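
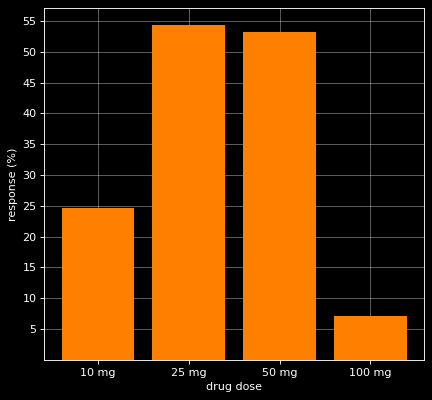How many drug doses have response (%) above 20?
3

Above 20: 10 mg, 25 mg, 50 mg.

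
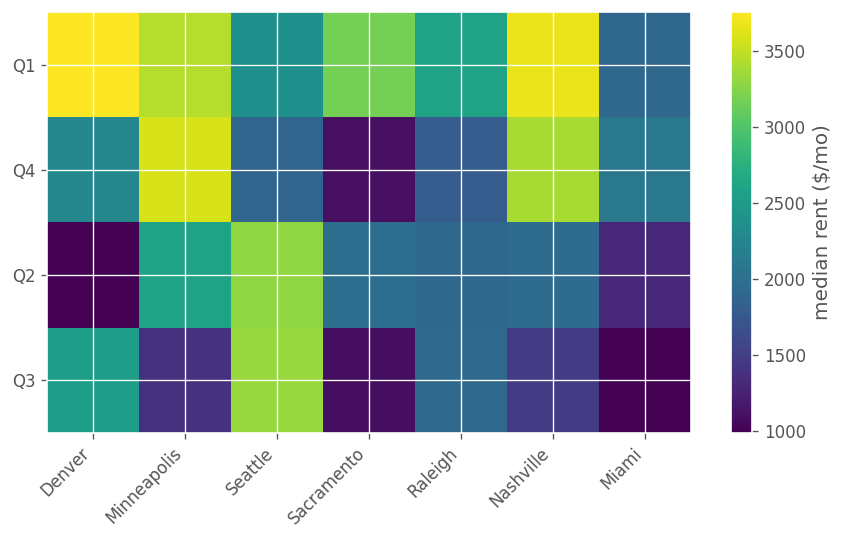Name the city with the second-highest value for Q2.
Top 3 for Q2: Seattle ≈ 3500, Minneapolis ≈ 2500, Sacramento ≈ 2000.

Minneapolis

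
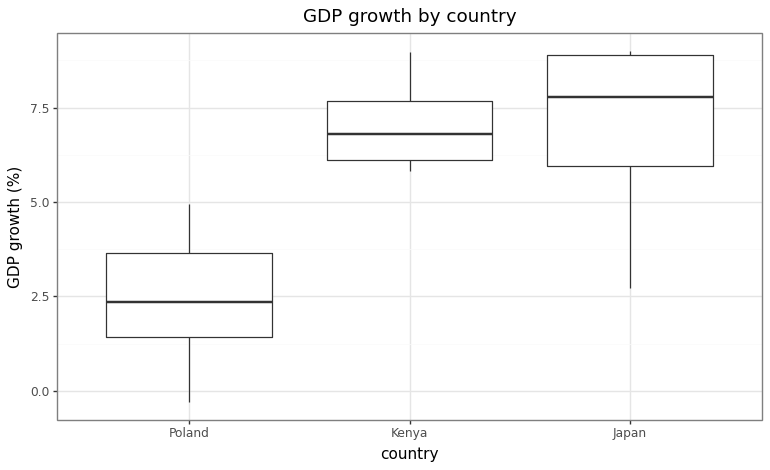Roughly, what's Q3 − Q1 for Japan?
Q3 ≈ 9.0, Q1 ≈ 6.0; IQR ≈ 3.0.

≈ 3.0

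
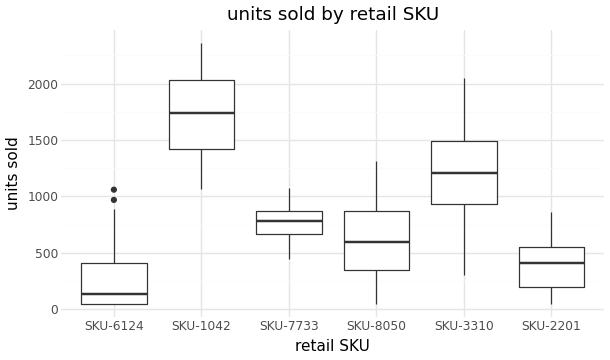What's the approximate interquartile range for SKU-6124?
Q3 ≈ 400, Q1 ≈ 0; IQR ≈ 400.

≈ 400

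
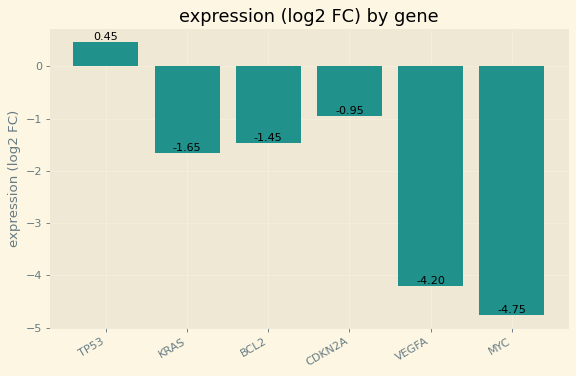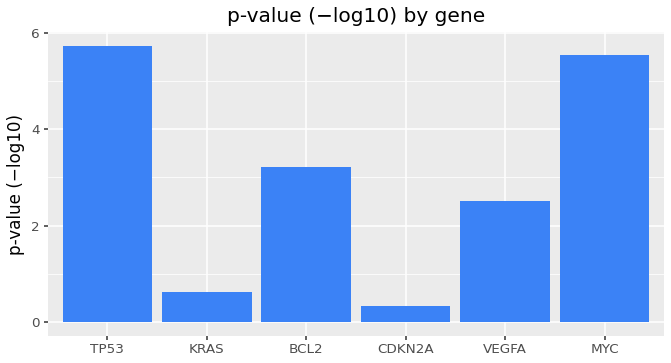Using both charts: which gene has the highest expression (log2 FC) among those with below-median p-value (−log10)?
CDKN2A

Chart 2 median p-value (−log10) ≈ 3; below-median genes: KRAS, CDKN2A, VEGFA. Among those, CDKN2A has the highest expression (log2 FC) (≈ -0.95).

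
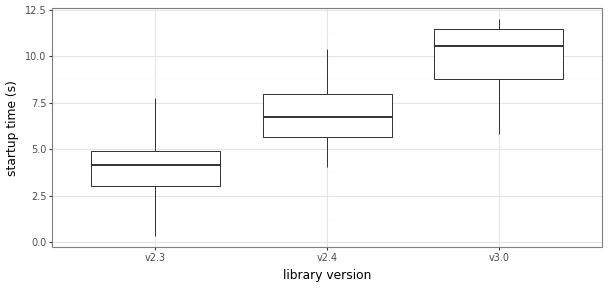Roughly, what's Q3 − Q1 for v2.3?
Q3 ≈ 5, Q1 ≈ 3; IQR ≈ 2.

≈ 2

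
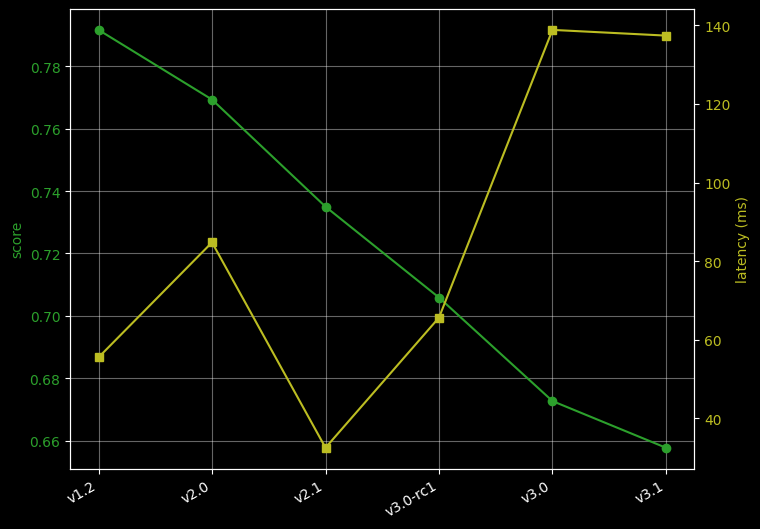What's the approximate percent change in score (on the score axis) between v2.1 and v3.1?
v2.1 ≈ 0.74, v3.1 ≈ 0.66; (0.66 − 0.74) / 0.74 ≈ -10.8%.

≈ -10.8%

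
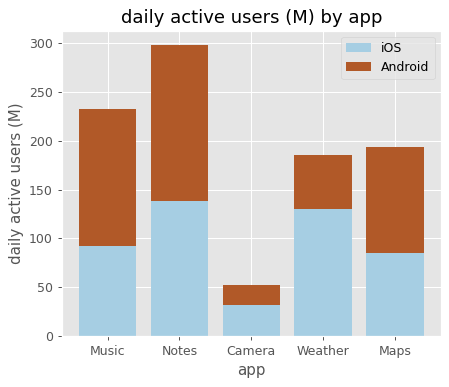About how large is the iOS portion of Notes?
iOS top ≈ 150, bottom ≈ 0; segment ≈ 150.

≈ 150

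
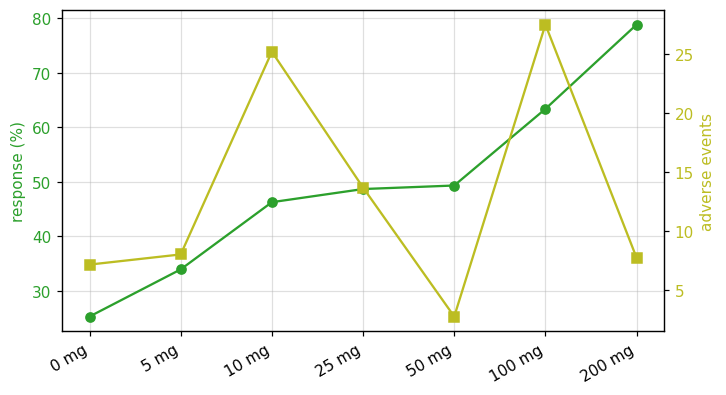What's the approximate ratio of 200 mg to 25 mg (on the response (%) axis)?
200 mg ≈ 80, 25 mg ≈ 50; 80/50 ≈ 1.6.

≈ 1.6×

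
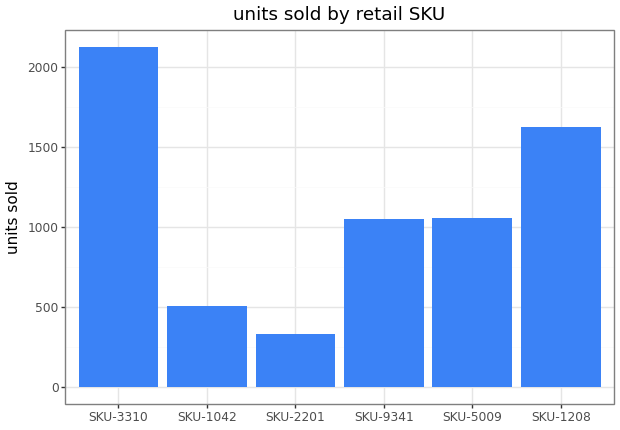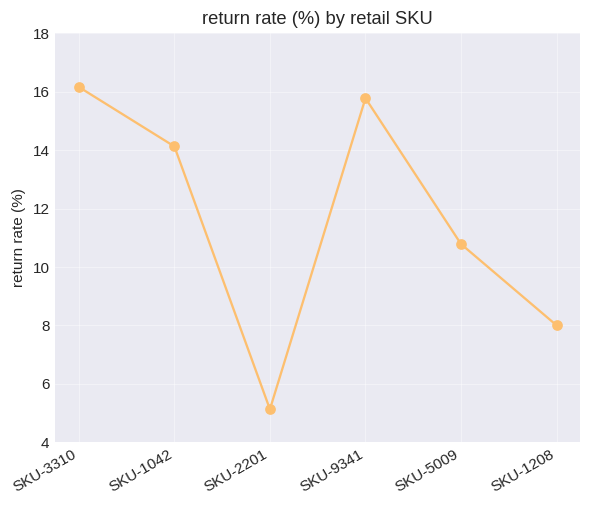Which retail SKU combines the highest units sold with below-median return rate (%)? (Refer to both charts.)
SKU-1208

Chart 2 median return rate (%) ≈ 12; below-median retail SKUs: SKU-2201, SKU-5009, SKU-1208. Among those, SKU-1208 has the highest units sold (≈ 1600).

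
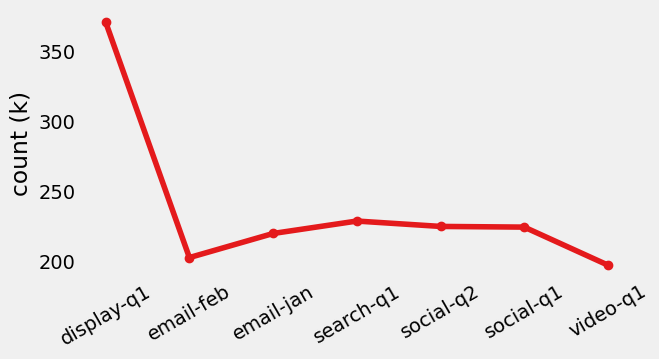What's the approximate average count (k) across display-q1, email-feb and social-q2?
≈ 267

(380 + 200 + 220) / 3 ≈ 267.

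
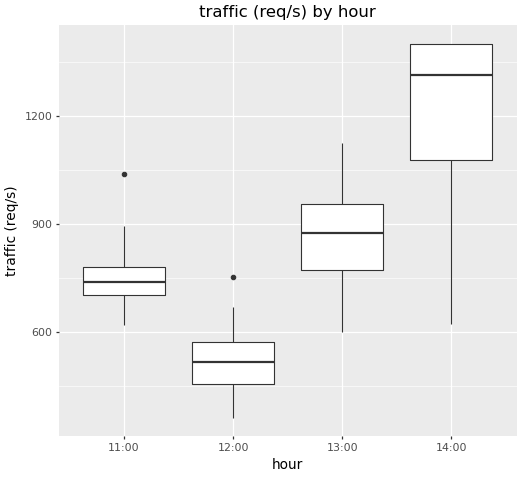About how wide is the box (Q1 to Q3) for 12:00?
Q3 ≈ 600, Q1 ≈ 500; IQR ≈ 100.

≈ 100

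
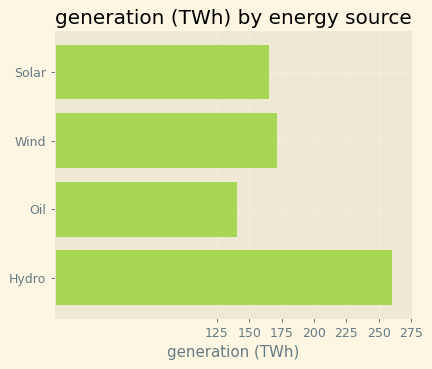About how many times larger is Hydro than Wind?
≈ 1.43×

Hydro ≈ 250, Wind ≈ 175; 250/175 ≈ 1.43.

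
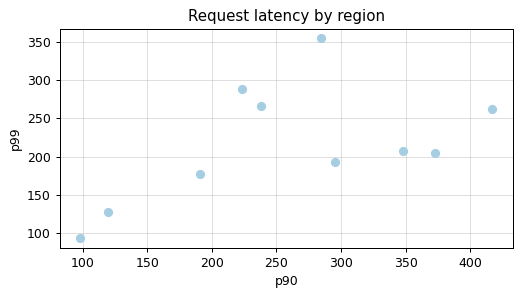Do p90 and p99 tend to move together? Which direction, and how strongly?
positive, moderate

Points are positively correlated; moderate (|r| ≈ 0.5).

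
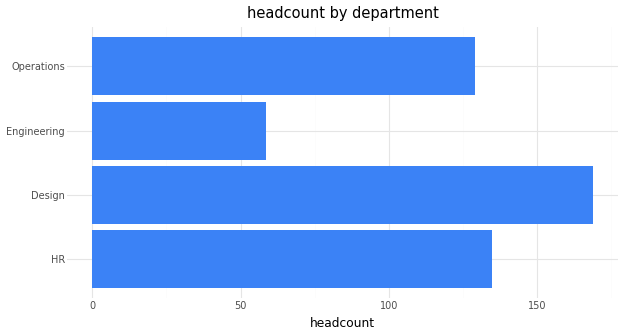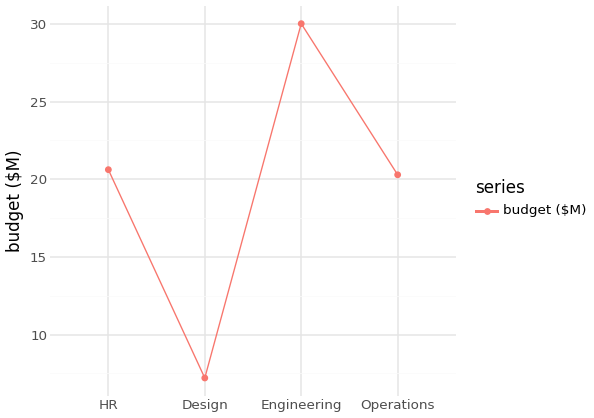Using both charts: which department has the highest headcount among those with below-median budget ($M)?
Design

Chart 2 median budget ($M) ≈ 20; below-median departments: Design, Operations. Among those, Design has the highest headcount (≈ 160).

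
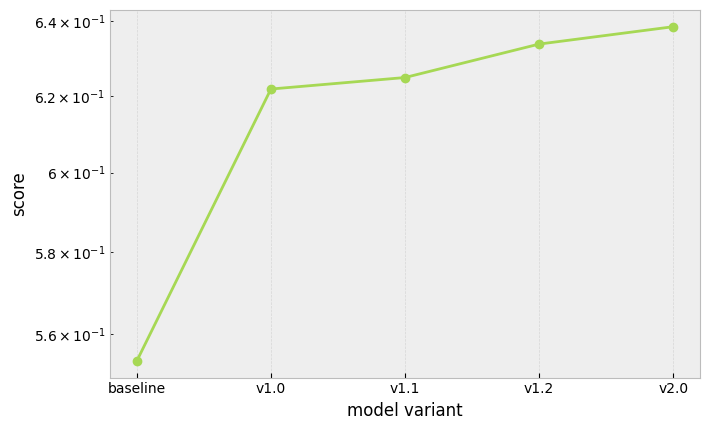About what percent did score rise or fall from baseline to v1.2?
≈ +14.5%

baseline ≈ 0.55, v1.2 ≈ 0.63; (0.63 − 0.55) / 0.55 ≈ +14.5%.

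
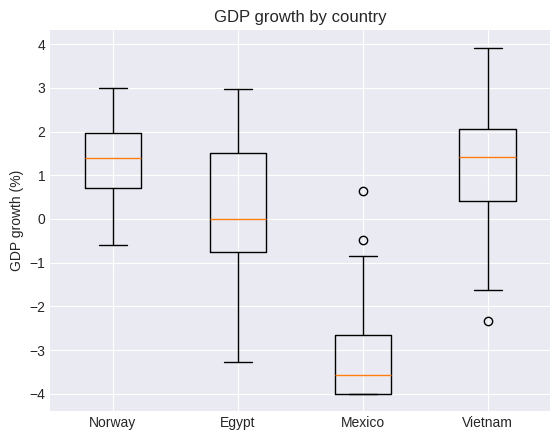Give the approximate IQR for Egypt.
Q3 ≈ 1.5, Q1 ≈ -0.5; IQR ≈ 2.0.

≈ 2.0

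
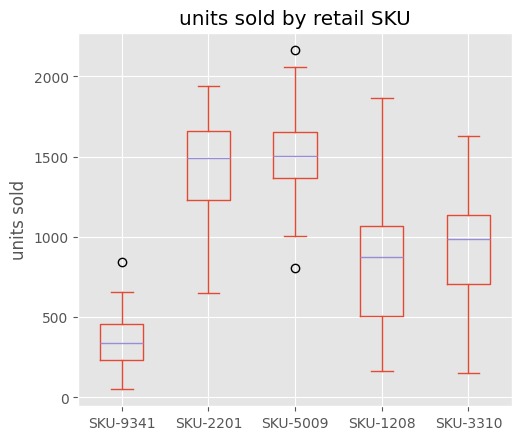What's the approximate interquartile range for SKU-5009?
Q3 ≈ 1700, Q1 ≈ 1400; IQR ≈ 300.

≈ 300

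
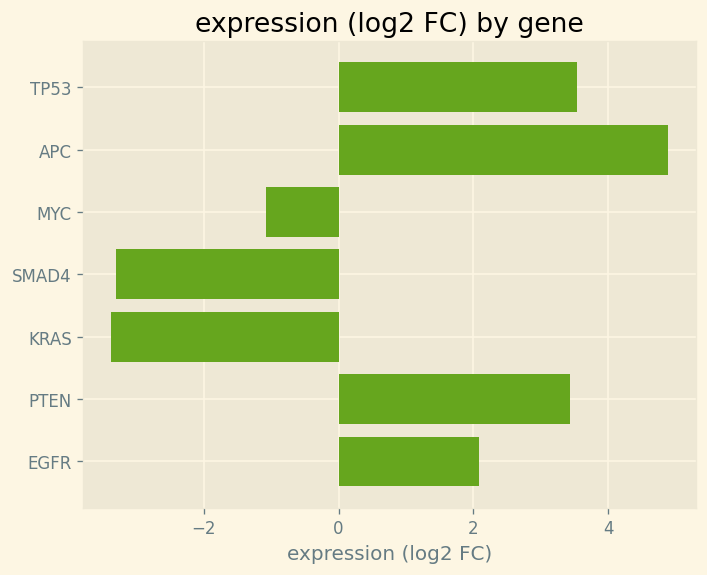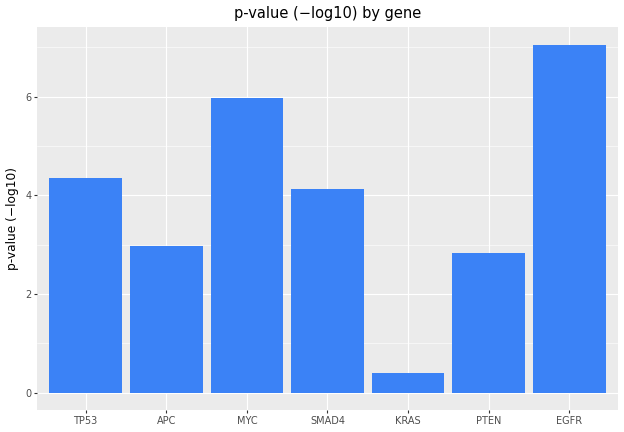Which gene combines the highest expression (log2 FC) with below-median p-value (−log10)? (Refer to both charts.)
APC

Chart 2 median p-value (−log10) ≈ 4; below-median genes: APC, KRAS, PTEN. Among those, APC has the highest expression (log2 FC) (≈ 5).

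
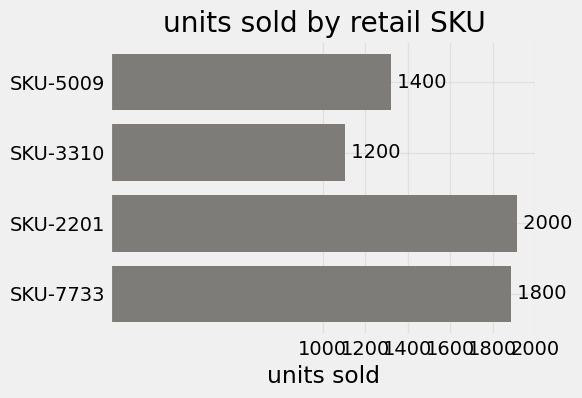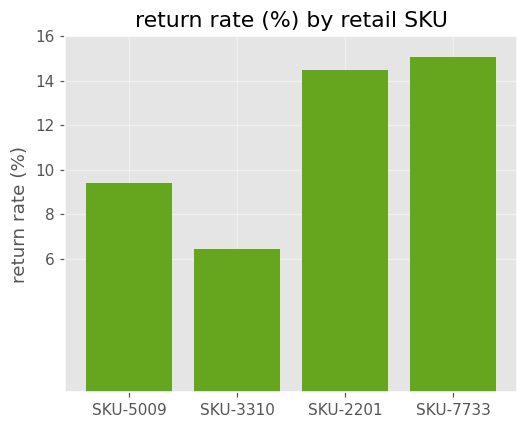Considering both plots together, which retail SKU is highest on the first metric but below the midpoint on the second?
SKU-5009

Chart 2 median return rate (%) ≈ 12; below-median retail SKUs: SKU-5009, SKU-3310. Among those, SKU-5009 has the highest units sold (≈ 1400).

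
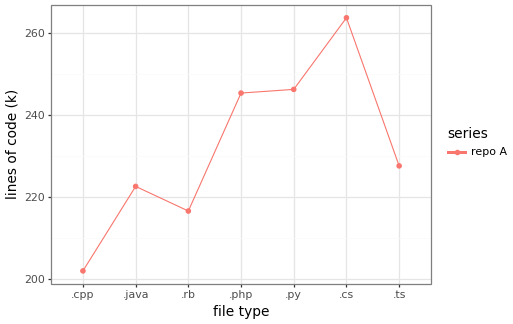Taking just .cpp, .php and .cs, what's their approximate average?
≈ 237

(200 + 250 + 260) / 3 ≈ 237.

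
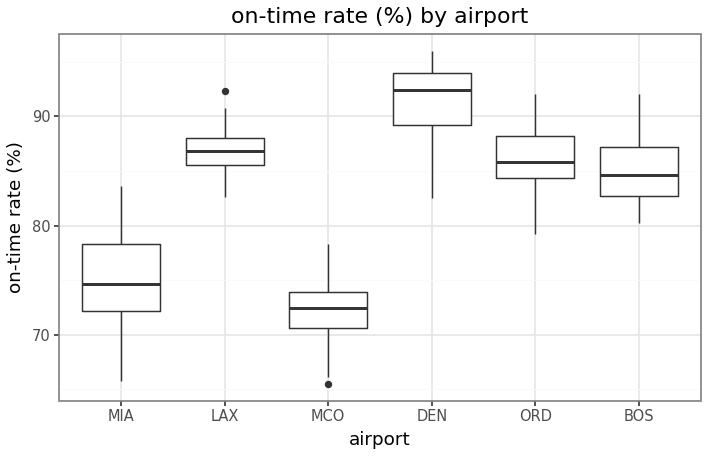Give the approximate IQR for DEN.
≈ 4

Q3 ≈ 94, Q1 ≈ 90; IQR ≈ 4.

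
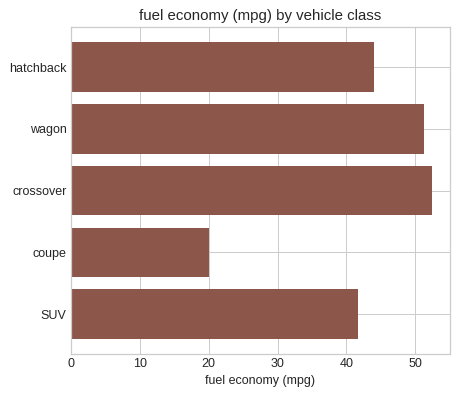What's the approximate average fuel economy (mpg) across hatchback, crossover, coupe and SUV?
≈ 39

(45 + 50 + 20 + 40) / 4 ≈ 39.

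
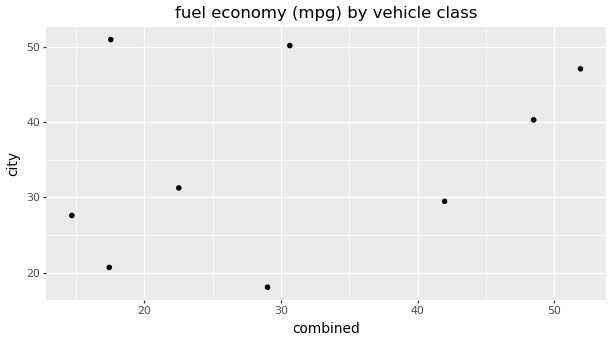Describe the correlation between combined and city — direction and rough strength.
Points are positively correlated; weak (|r| ≈ 0.3).

positive, weak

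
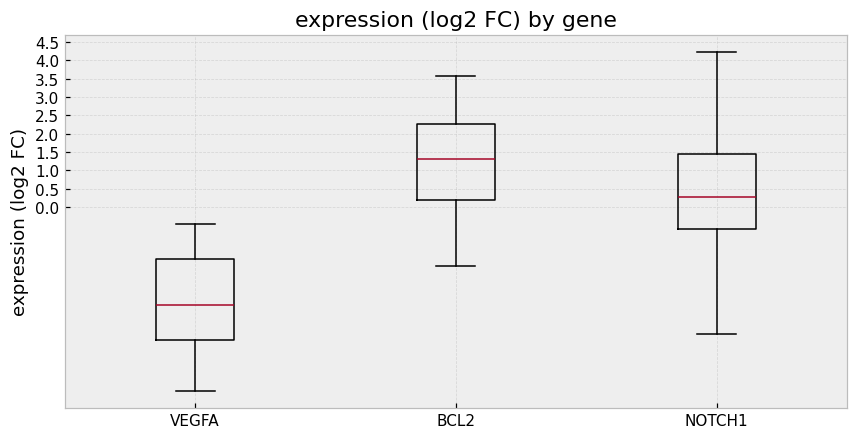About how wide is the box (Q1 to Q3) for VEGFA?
Q3 ≈ -1.5, Q1 ≈ -3.5; IQR ≈ 2.0.

≈ 2.0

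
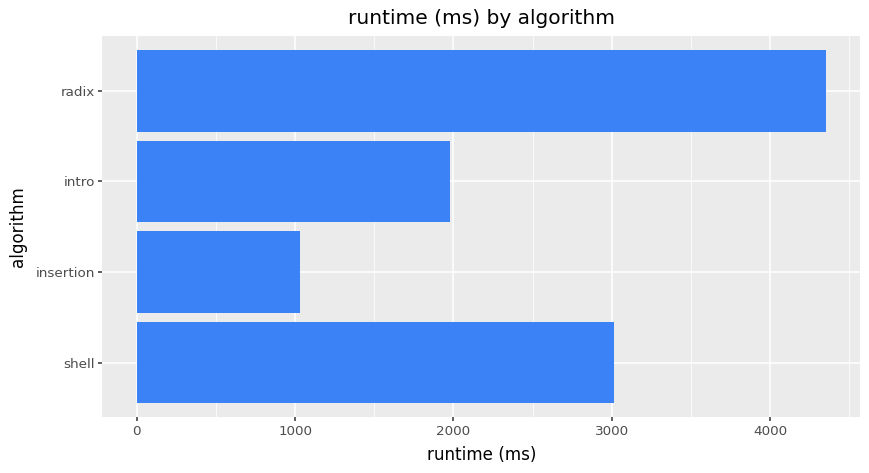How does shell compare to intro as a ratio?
≈ 1.5×

shell ≈ 3000, intro ≈ 2000; 3000/2000 ≈ 1.5.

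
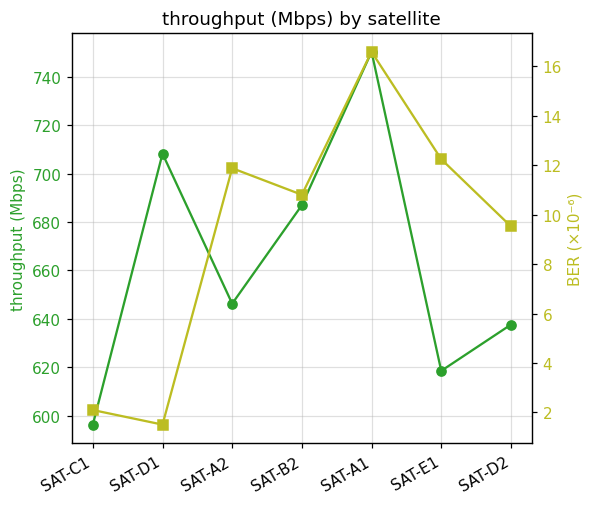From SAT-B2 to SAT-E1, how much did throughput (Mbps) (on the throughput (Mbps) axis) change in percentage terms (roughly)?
SAT-B2 ≈ 680, SAT-E1 ≈ 620; (620 − 680) / 680 ≈ -8.8%.

≈ -8.8%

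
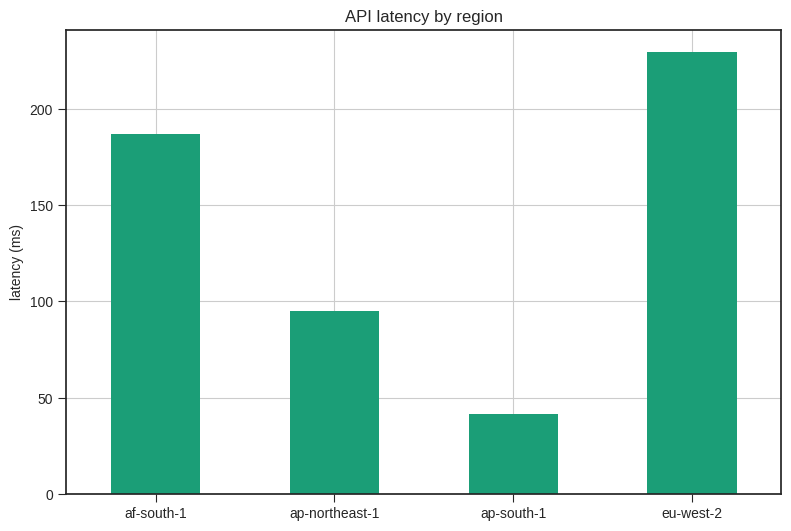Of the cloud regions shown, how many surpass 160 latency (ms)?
Above 160: af-south-1, eu-west-2.

2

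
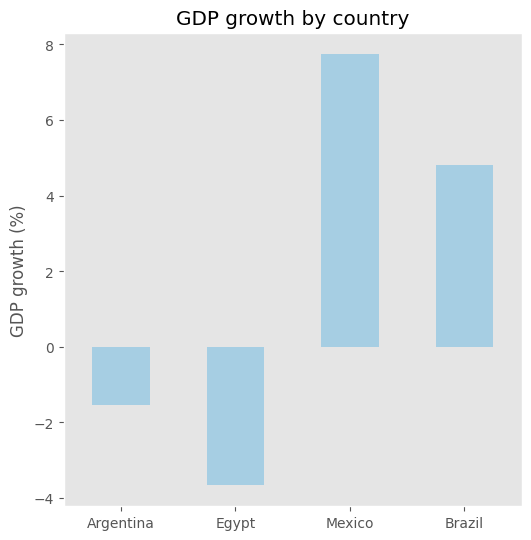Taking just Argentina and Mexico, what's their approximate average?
(-2 + 8) / 2 ≈ 3.

≈ 3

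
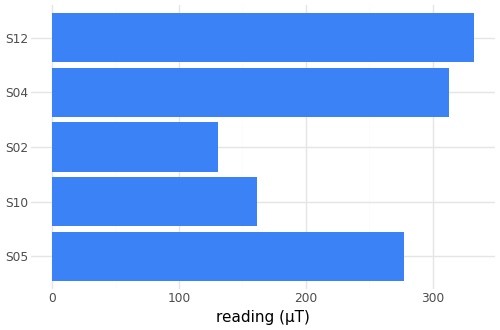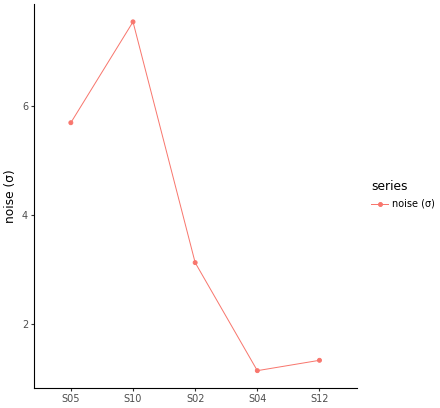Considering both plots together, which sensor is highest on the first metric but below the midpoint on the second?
Chart 2 median noise (σ) ≈ 3; below-median sensors: S04, S12. Among those, S12 has the highest reading (µT) (≈ 350).

S12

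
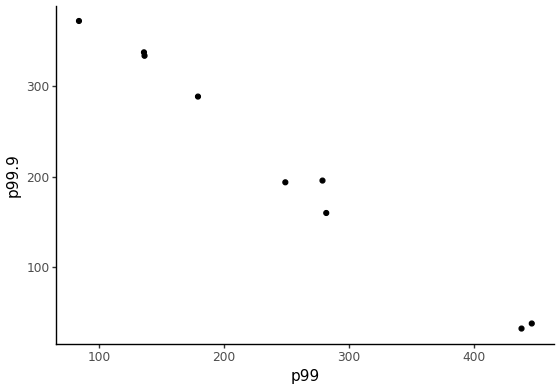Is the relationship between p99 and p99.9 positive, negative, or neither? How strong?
Points are negatively correlated; strong (|r| ≈ 1.0).

negative, strong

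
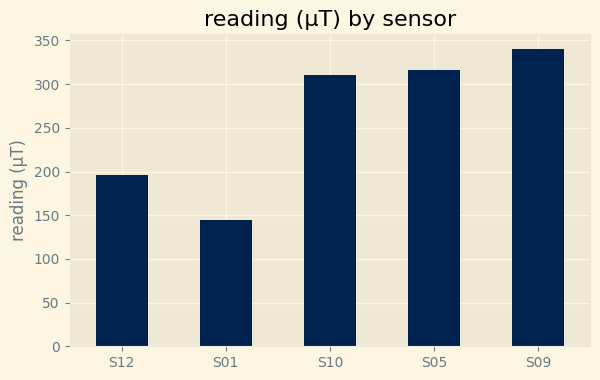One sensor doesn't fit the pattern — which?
S01 ≈ 150; the rest sit between ≈ 200 and ≈ 350.

S01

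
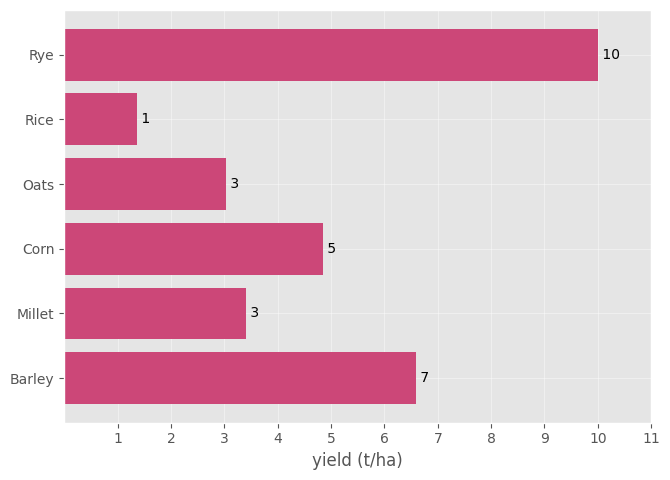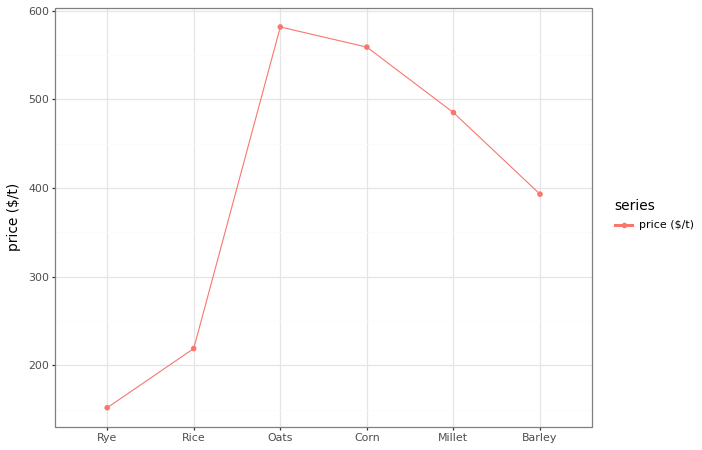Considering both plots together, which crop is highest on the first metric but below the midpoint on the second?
Rye

Chart 2 median price ($/t) ≈ 400; below-median crops: Rye, Rice, Barley. Among those, Rye has the highest yield (t/ha) (≈ 10).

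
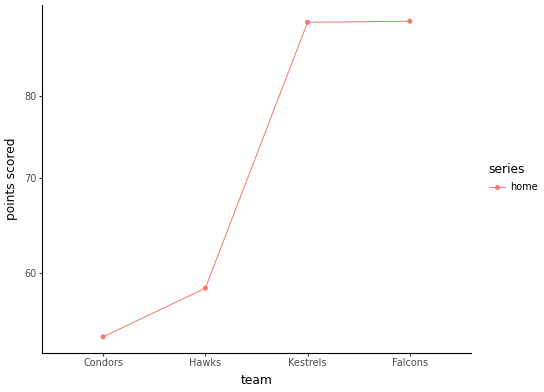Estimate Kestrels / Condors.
Kestrels ≈ 90, Condors ≈ 55; 90/55 ≈ 1.64.

≈ 1.64×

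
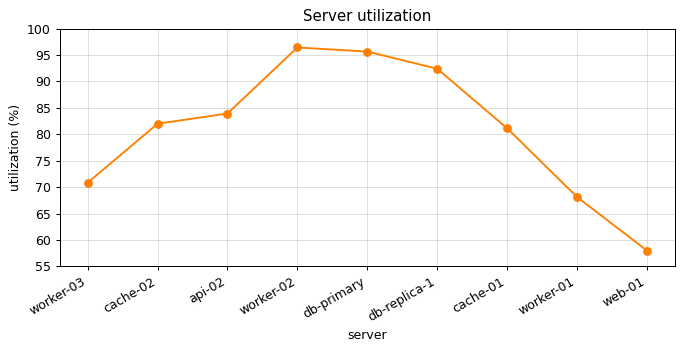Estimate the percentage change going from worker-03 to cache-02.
worker-03 ≈ 70, cache-02 ≈ 80; (80 − 70) / 70 ≈ +14.3%.

≈ +14.3%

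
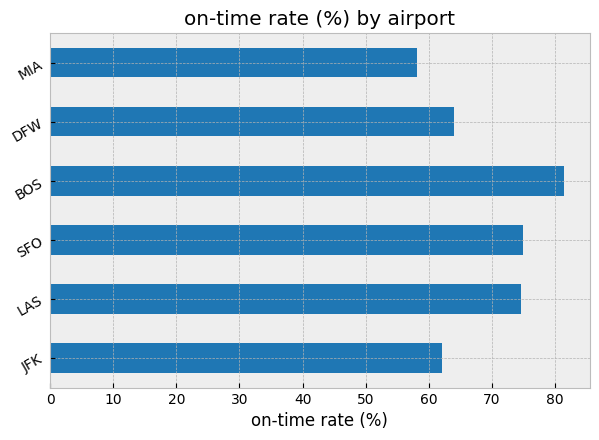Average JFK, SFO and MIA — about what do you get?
≈ 63

(60 + 70 + 60) / 3 ≈ 63.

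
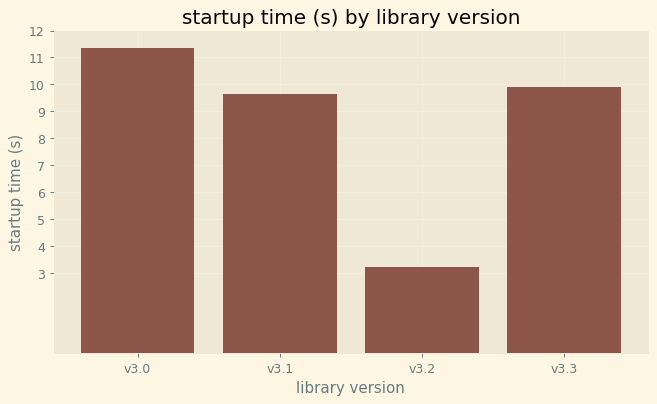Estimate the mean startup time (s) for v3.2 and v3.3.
≈ 6

(3 + 10) / 2 ≈ 6.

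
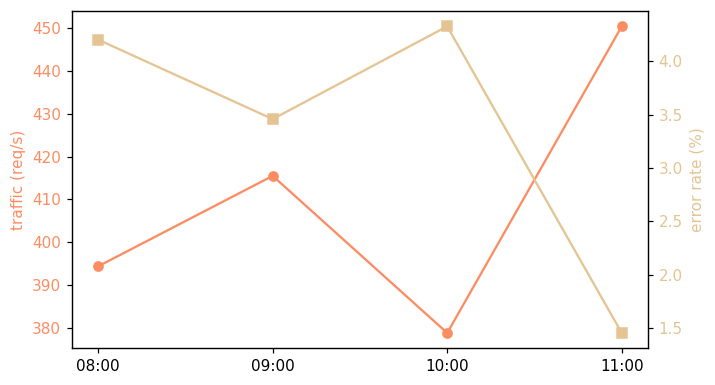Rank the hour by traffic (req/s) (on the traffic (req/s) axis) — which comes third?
Top 4 (on the traffic (req/s) axis): 11:00 ≈ 450, 09:00 ≈ 420, 08:00 ≈ 390, 10:00 ≈ 380.

08:00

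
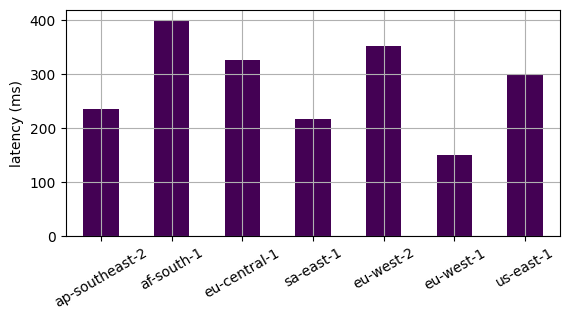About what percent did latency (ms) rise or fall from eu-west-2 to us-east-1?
eu-west-2 ≈ 350, us-east-1 ≈ 300; (300 − 350) / 350 ≈ -14.3%.

≈ -14.3%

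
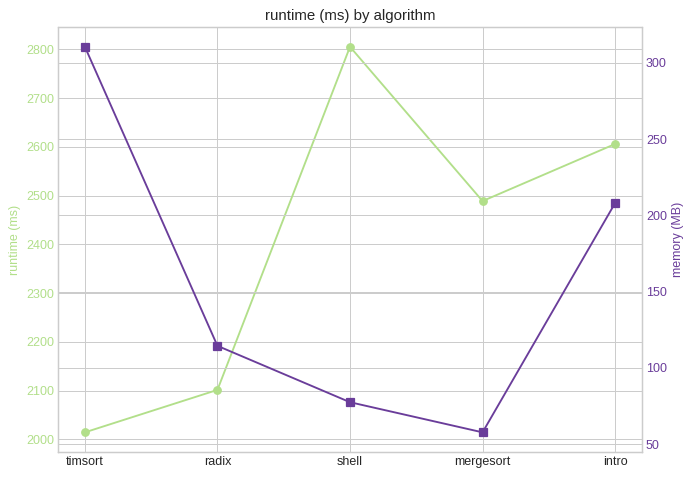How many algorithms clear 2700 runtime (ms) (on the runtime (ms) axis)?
1

Above 2700: shell.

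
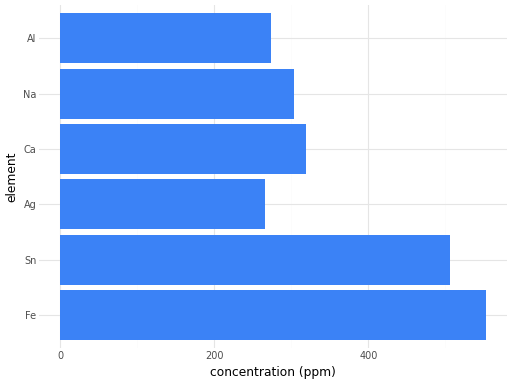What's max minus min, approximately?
Max Fe ≈ 550, min Ag ≈ 250; range ≈ 300.

≈ 300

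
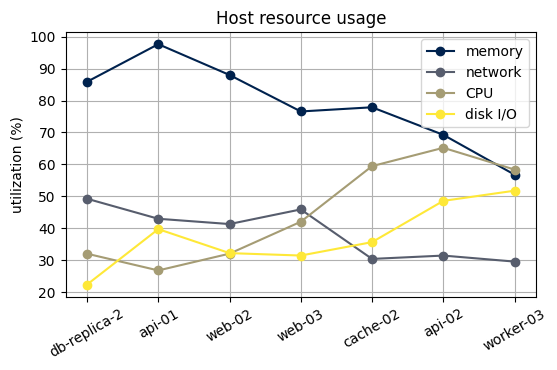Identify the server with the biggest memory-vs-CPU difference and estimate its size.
api-01, ≈ 70 %

api-01: memory ≈ 100, CPU ≈ 30 → gap ≈ 70. Next-largest (web-02) is only ≈ 60.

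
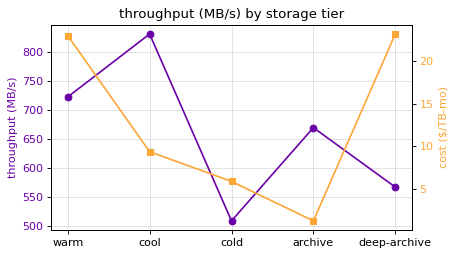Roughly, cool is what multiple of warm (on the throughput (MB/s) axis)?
≈ 1.21×

cool ≈ 850, warm ≈ 700; 850/700 ≈ 1.21.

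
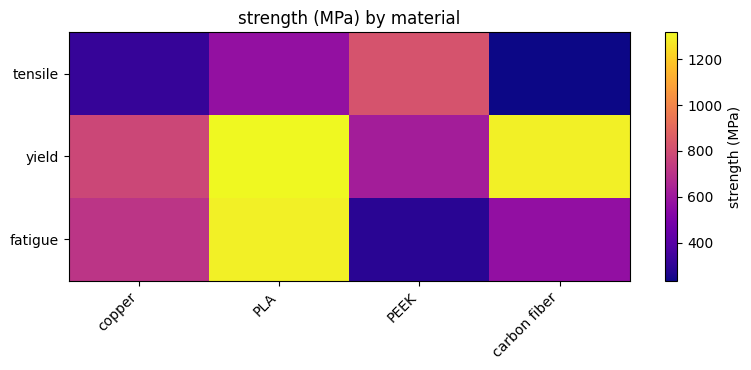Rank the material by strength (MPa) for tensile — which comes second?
Top 3 for tensile: PEEK ≈ 800, PLA ≈ 600, copper ≈ 300.

PLA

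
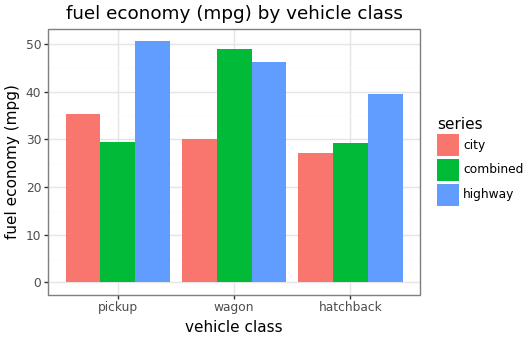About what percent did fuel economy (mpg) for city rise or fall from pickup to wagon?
≈ -14.3%

pickup ≈ 35, wagon ≈ 30; (30 − 35) / 35 ≈ -14.3%.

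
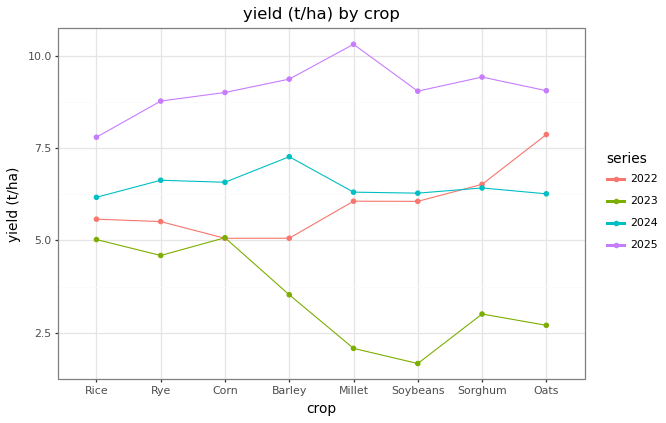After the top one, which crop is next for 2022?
Sorghum

Top 3 for 2022: Oats ≈ 8, Sorghum ≈ 7, Millet ≈ 6.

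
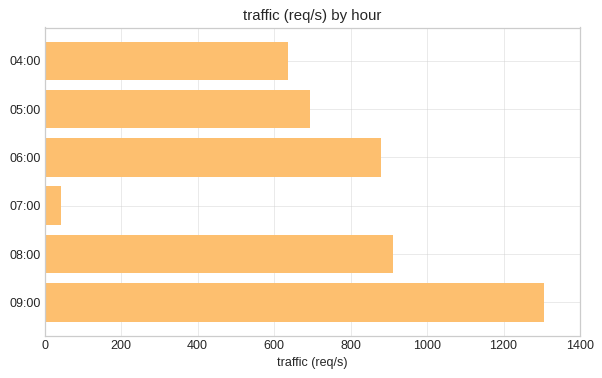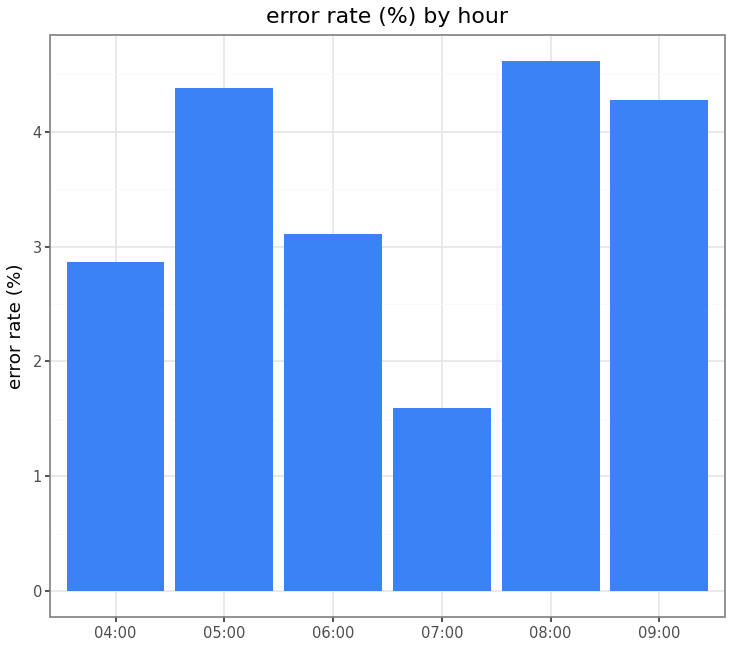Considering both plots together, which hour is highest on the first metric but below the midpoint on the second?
Chart 2 median error rate (%) ≈ 3.5; below-median hours: 04:00, 06:00, 07:00. Among those, 06:00 has the highest traffic (req/s) (≈ 800).

06:00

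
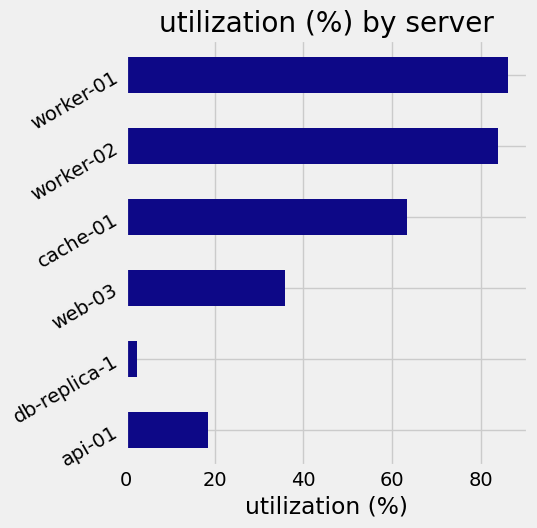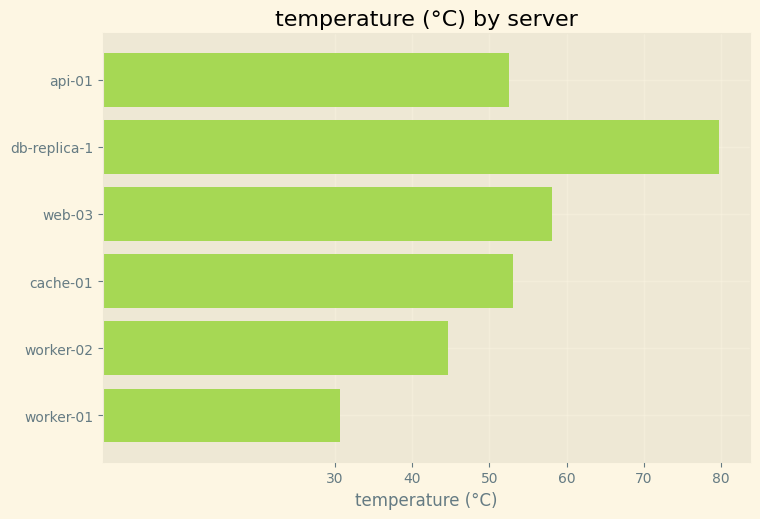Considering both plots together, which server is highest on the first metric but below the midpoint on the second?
worker-01

Chart 2 median temperature (°C) ≈ 50; below-median servers: api-01, worker-02, worker-01. Among those, worker-01 has the highest utilization (%) (≈ 90).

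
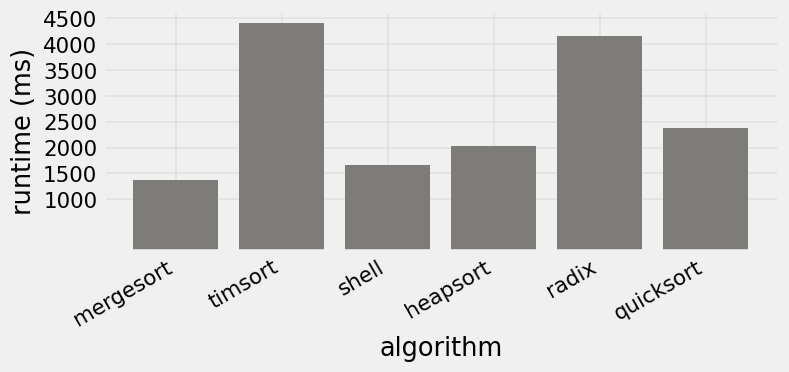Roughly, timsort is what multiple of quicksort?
timsort ≈ 4500, quicksort ≈ 2500; 4500/2500 ≈ 1.8.

≈ 1.8×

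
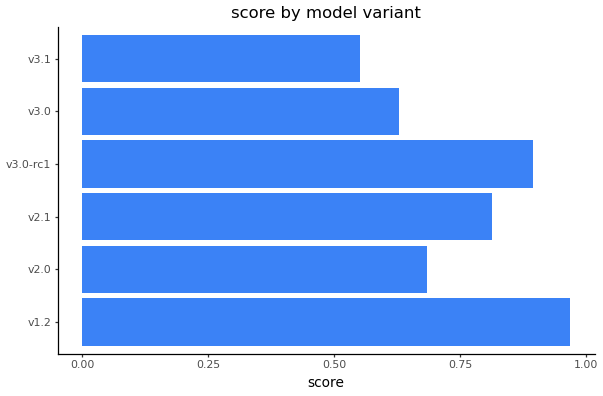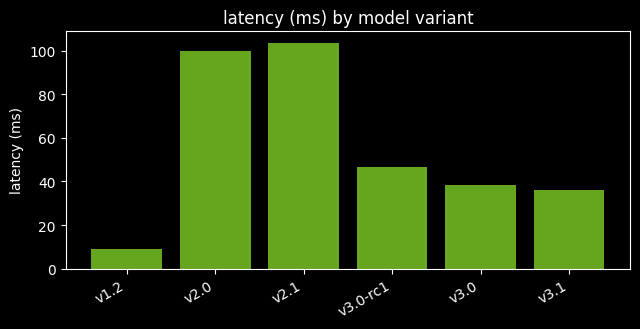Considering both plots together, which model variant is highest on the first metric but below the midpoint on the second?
Chart 2 median latency (ms) ≈ 40; below-median model variants: v1.2, v3.0, v3.1. Among those, v1.2 has the highest score (≈ 1).

v1.2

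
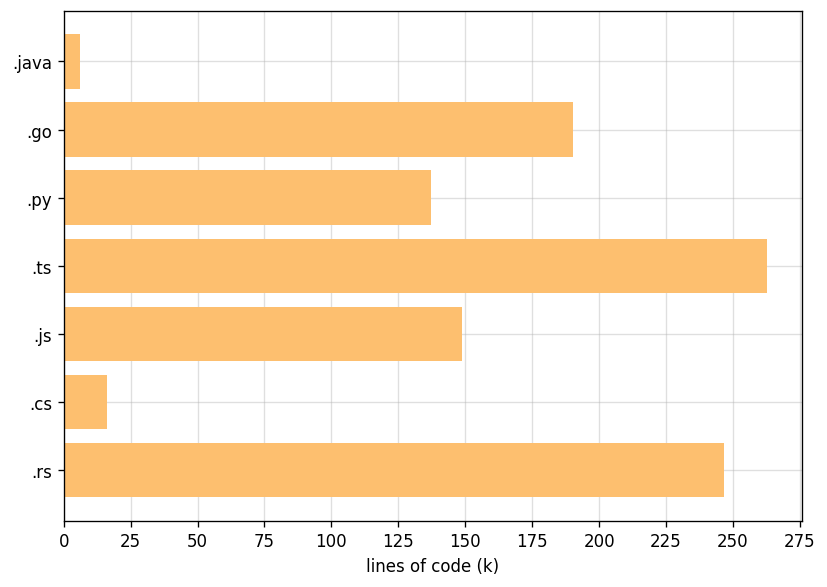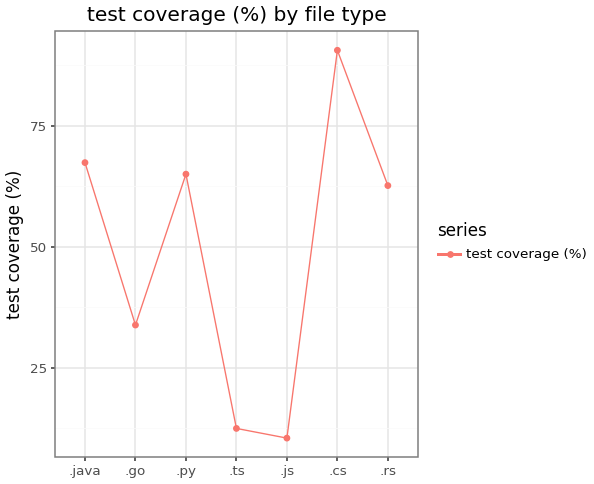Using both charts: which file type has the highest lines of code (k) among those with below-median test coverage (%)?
Chart 2 median test coverage (%) ≈ 60; below-median file types: .go, .ts, .js. Among those, .ts has the highest lines of code (k) (≈ 275).

.ts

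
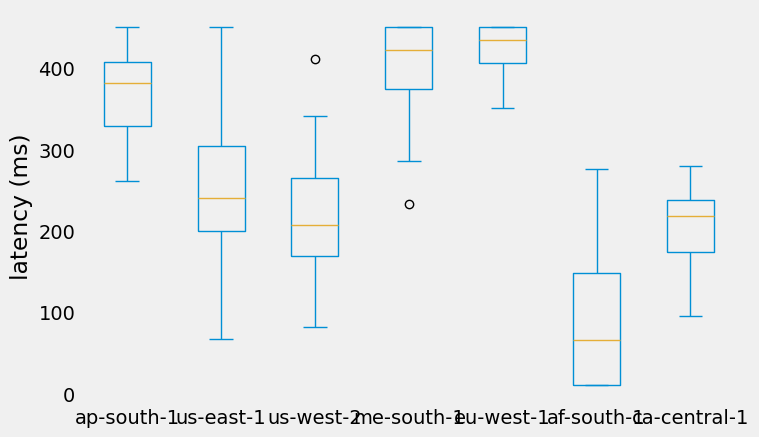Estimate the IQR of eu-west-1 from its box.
≈ 50

Q3 ≈ 450, Q1 ≈ 400; IQR ≈ 50.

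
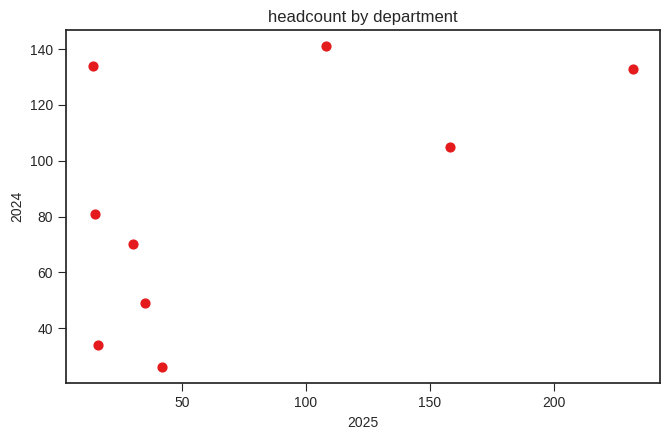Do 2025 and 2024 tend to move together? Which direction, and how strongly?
Points are positively correlated; moderate (|r| ≈ 0.6).

positive, moderate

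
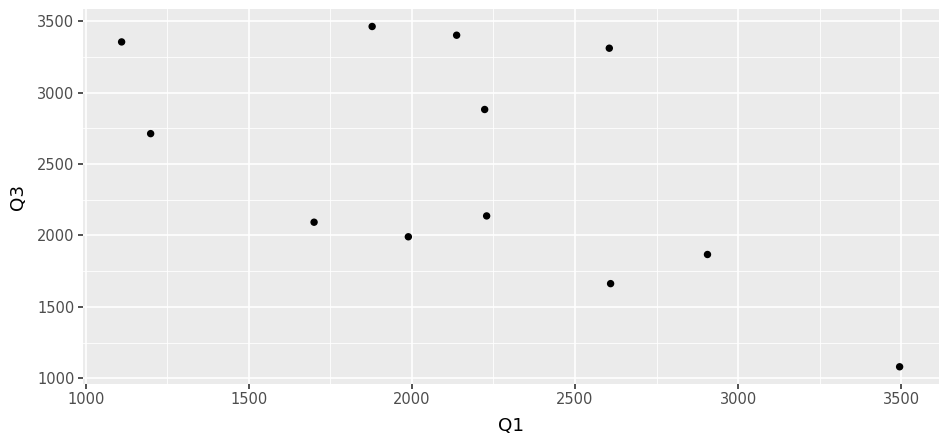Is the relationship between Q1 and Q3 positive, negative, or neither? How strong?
negative, moderate

Points are negatively correlated; moderate (|r| ≈ 0.6).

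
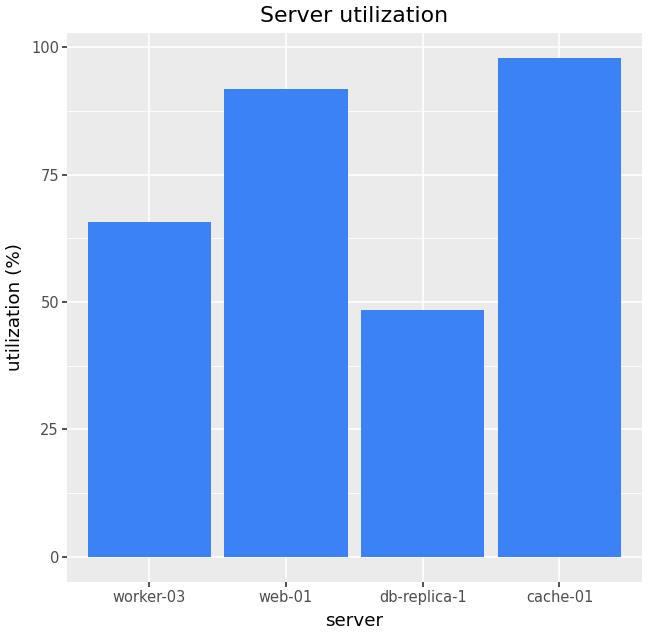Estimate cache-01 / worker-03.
≈ 1.43×

cache-01 ≈ 100, worker-03 ≈ 70; 100/70 ≈ 1.43.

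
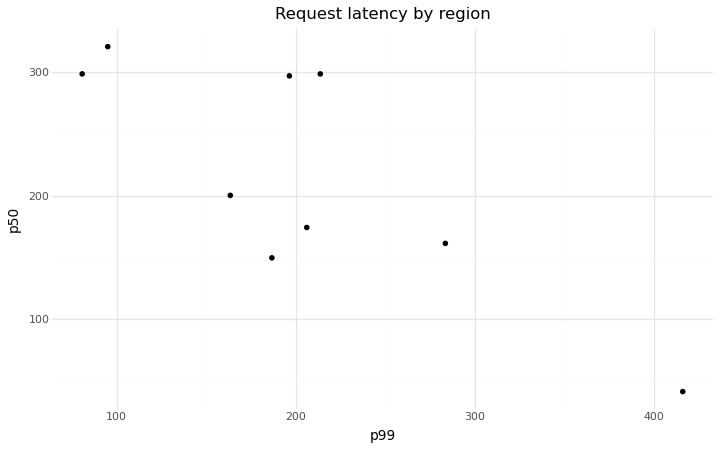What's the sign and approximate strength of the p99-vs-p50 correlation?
negative, strong

Points are negatively correlated; strong (|r| ≈ 0.8).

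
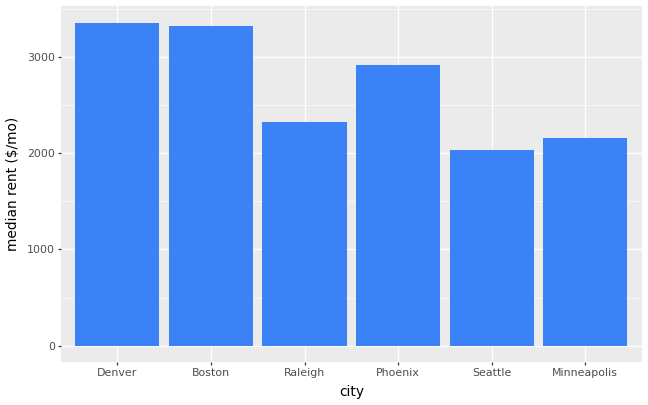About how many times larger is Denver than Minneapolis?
Denver ≈ 3500, Minneapolis ≈ 2000; 3500/2000 ≈ 1.75.

≈ 1.75×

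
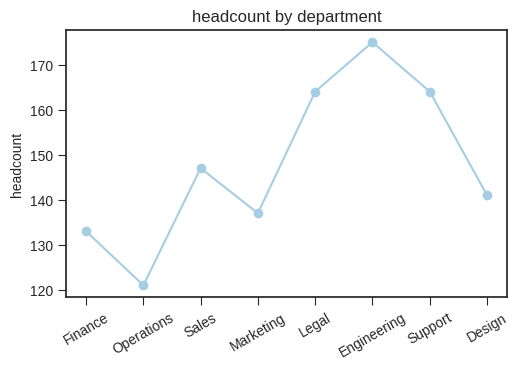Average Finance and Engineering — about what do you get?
≈ 155

(135 + 175) / 2 ≈ 155.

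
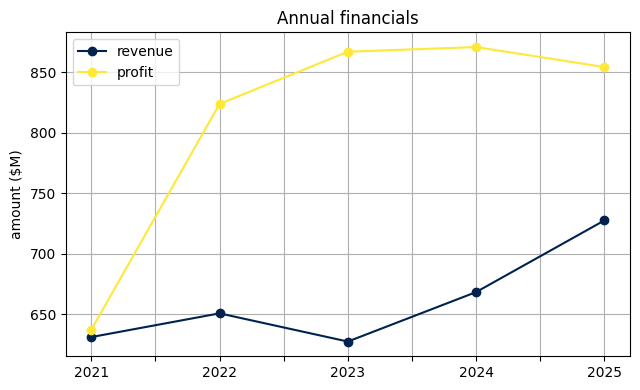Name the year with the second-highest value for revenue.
2024

Top 3 for revenue: 2025 ≈ 725, 2024 ≈ 675, 2022 ≈ 650.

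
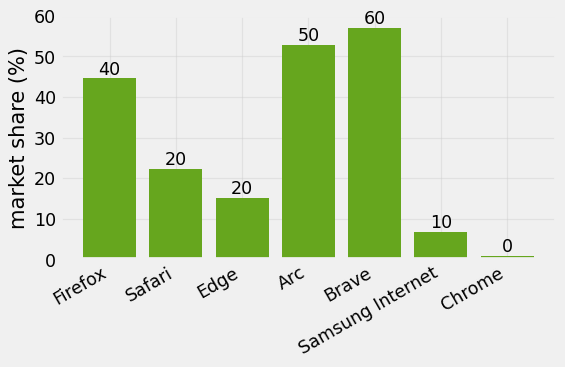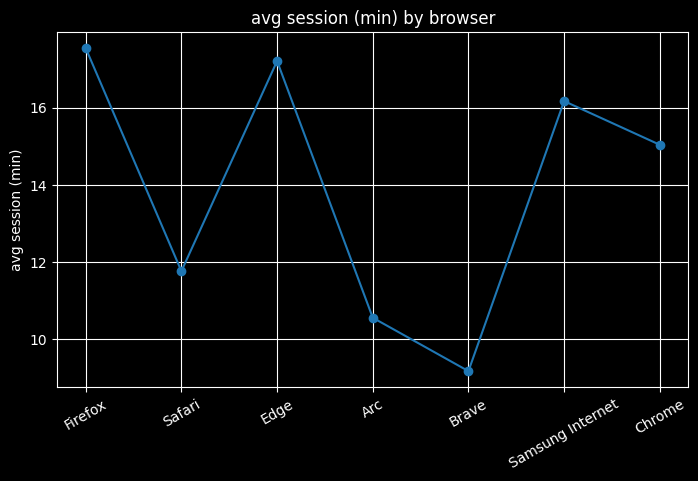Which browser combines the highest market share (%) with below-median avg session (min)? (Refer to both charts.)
Brave

Chart 2 median avg session (min) ≈ 16; below-median browsers: Safari, Arc, Brave. Among those, Brave has the highest market share (%) (≈ 60).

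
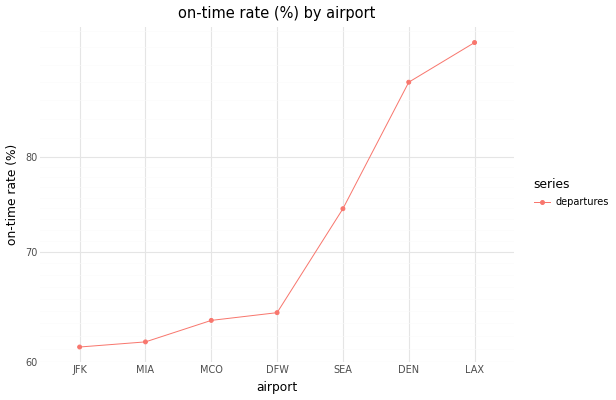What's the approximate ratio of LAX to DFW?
≈ 1.46×

LAX ≈ 95, DFW ≈ 65; 95/65 ≈ 1.46.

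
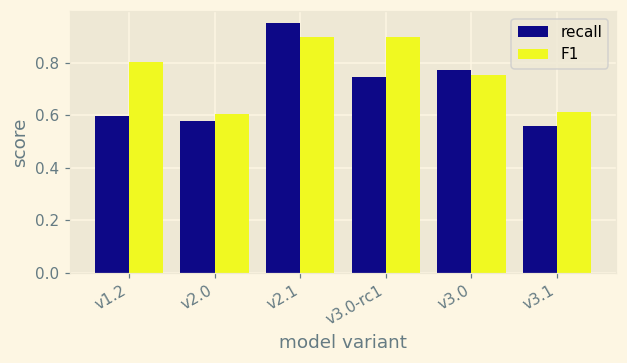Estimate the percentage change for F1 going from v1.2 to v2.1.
≈ +12.5%

v1.2 ≈ 0.8, v2.1 ≈ 0.9; (0.9 − 0.8) / 0.8 ≈ +12.5%.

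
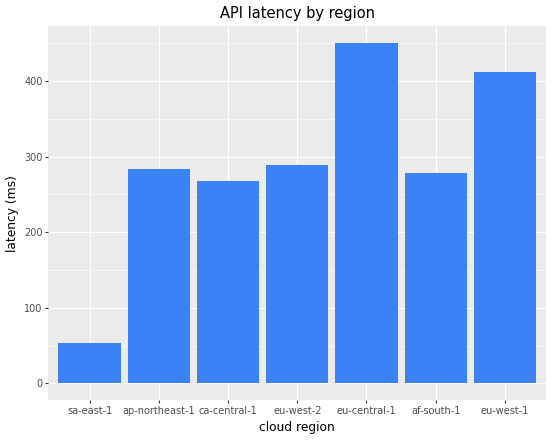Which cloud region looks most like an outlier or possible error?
sa-east-1

sa-east-1 ≈ 50; the rest sit between ≈ 250 and ≈ 450.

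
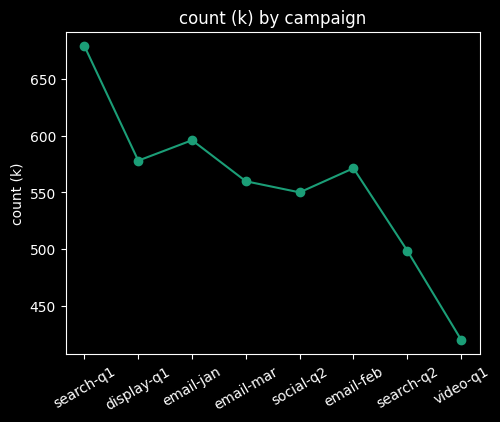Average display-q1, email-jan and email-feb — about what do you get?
(575 + 600 + 575) / 3 ≈ 583.

≈ 583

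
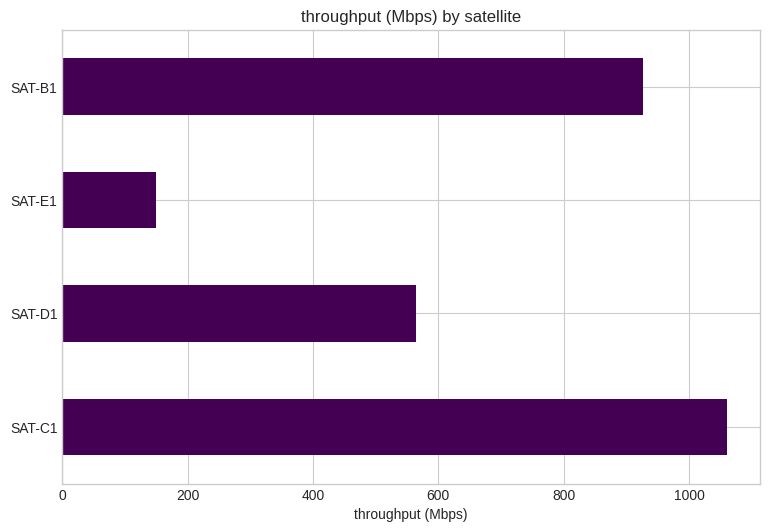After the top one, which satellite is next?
Top 3: SAT-C1 ≈ 1100, SAT-B1 ≈ 900, SAT-D1 ≈ 600.

SAT-B1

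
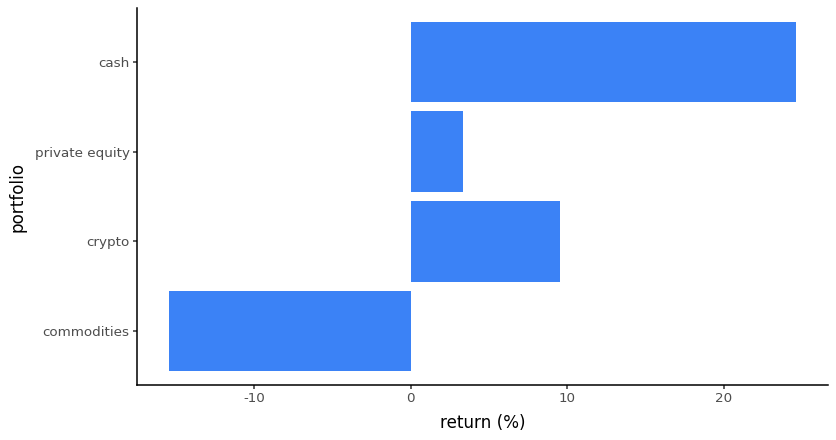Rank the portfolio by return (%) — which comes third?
private equity

Top 4: cash ≈ 25, crypto ≈ 10, private equity ≈ 5, commodities ≈ -15.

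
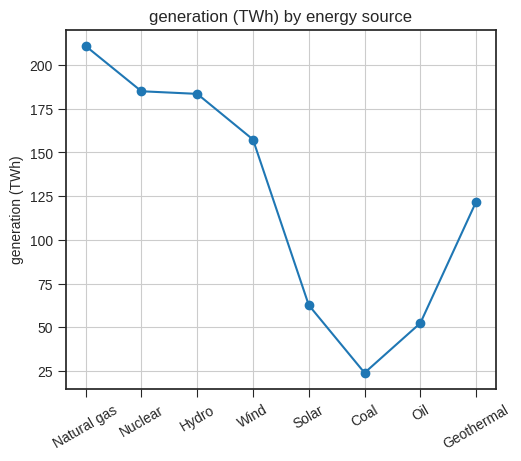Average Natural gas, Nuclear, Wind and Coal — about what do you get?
(220 + 180 + 160 + 20) / 4 ≈ 145.

≈ 145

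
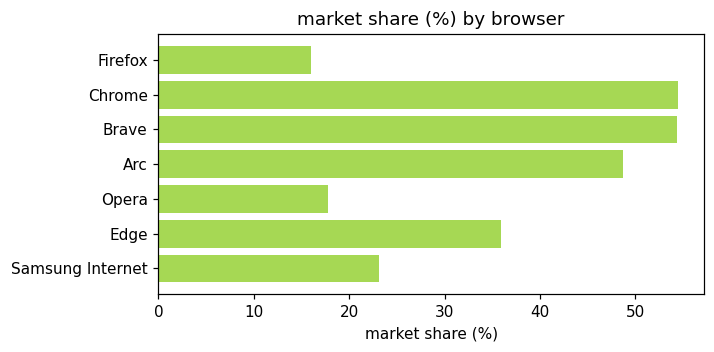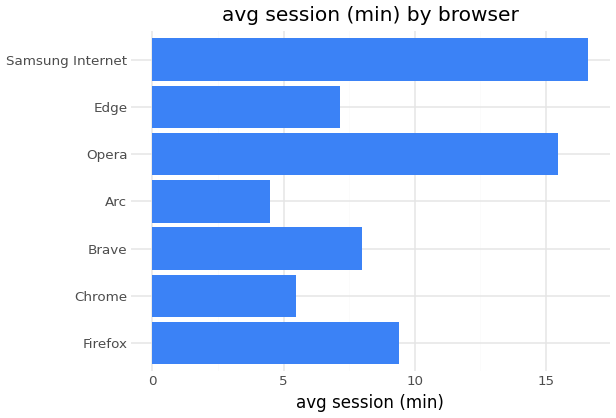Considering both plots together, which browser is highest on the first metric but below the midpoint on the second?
Chrome

Chart 2 median avg session (min) ≈ 8; below-median browsers: Chrome, Arc, Edge. Among those, Chrome has the highest market share (%) (≈ 55).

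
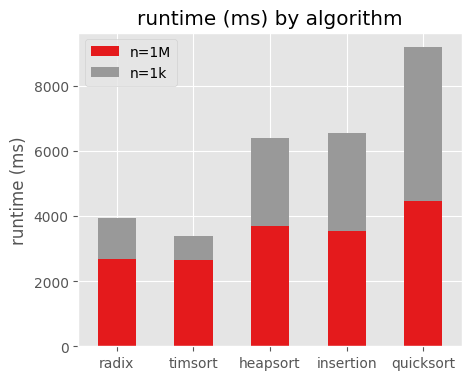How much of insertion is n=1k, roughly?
≈ 3000

n=1k top ≈ 7000, bottom ≈ 4000; segment ≈ 3000.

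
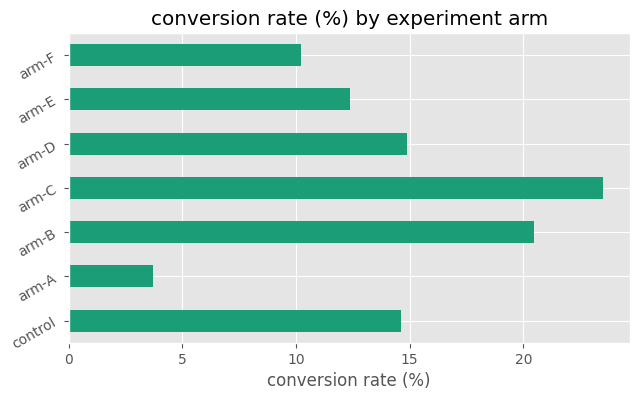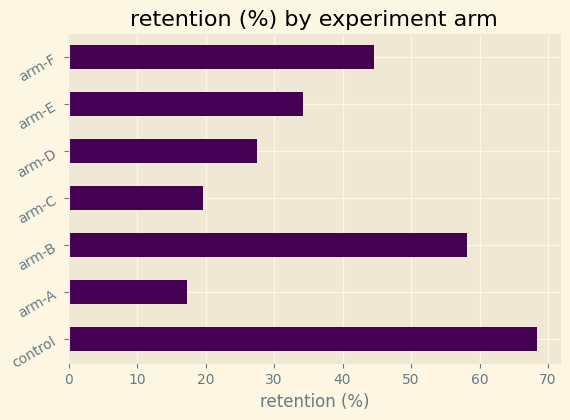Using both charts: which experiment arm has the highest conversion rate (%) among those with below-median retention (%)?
arm-C

Chart 2 median retention (%) ≈ 30; below-median experiment arms: arm-A, arm-C, arm-D. Among those, arm-C has the highest conversion rate (%) (≈ 25).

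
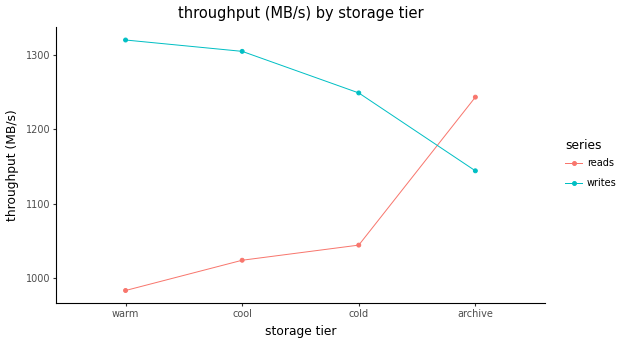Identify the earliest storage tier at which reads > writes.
cold: reads ≈ 1050 vs writes ≈ 1250 (not yet); archive: reads ≈ 1250 vs writes ≈ 1150 (first crossover).

archive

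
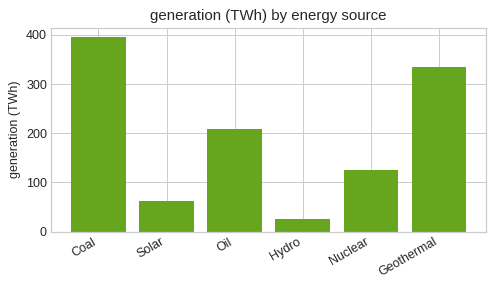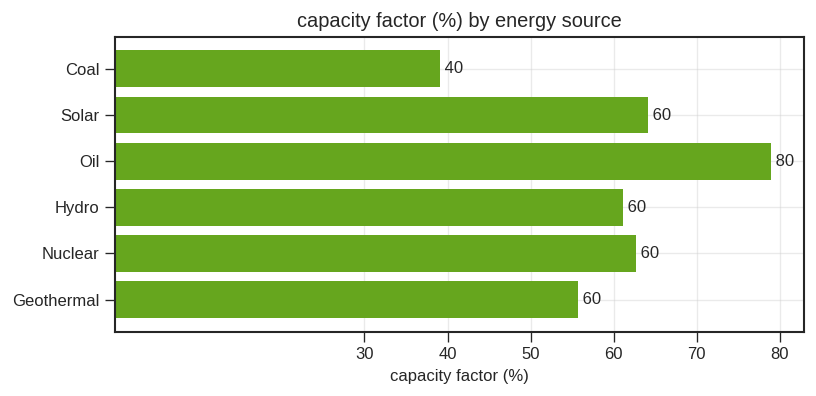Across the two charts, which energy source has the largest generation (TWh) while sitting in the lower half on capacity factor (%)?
Chart 2 median capacity factor (%) ≈ 60; below-median energy sources: Coal, Hydro, Geothermal. Among those, Coal has the highest generation (TWh) (≈ 400).

Coal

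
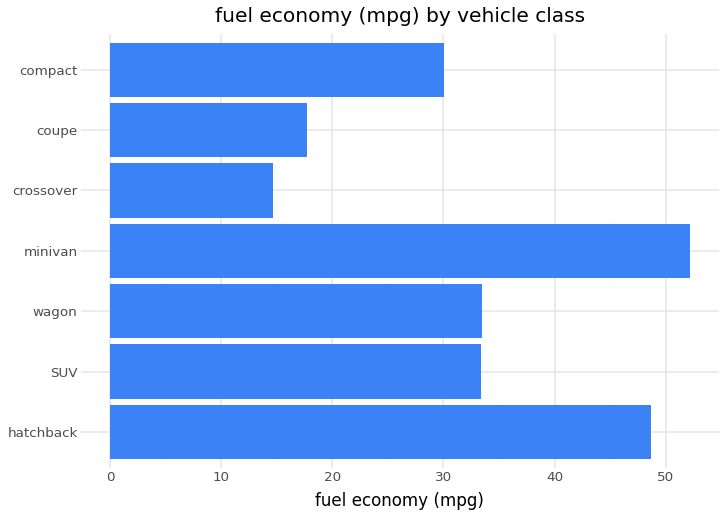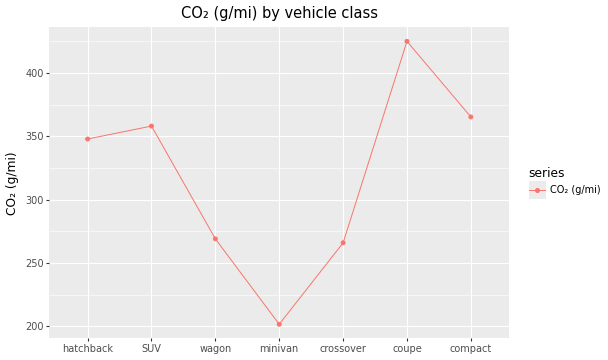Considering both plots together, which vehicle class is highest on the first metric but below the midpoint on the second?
Chart 2 median CO₂ (g/mi) ≈ 350; below-median vehicle classes: wagon, minivan, crossover. Among those, minivan has the highest fuel economy (mpg) (≈ 50).

minivan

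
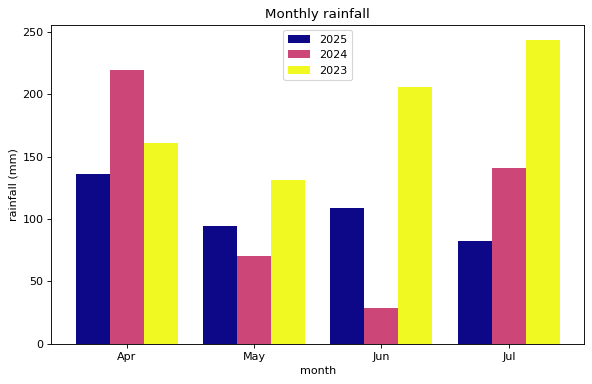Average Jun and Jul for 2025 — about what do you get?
≈ 88

(100 + 75) / 2 ≈ 88.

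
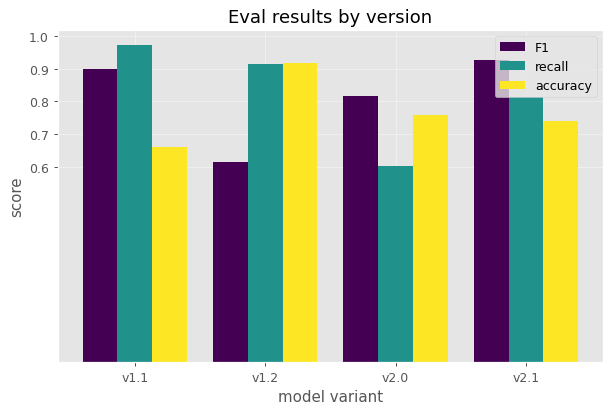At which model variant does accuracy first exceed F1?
v1.2

v1.1: accuracy ≈ 0.7 vs F1 ≈ 0.9 (not yet); v1.2: accuracy ≈ 0.9 vs F1 ≈ 0.6 (first crossover).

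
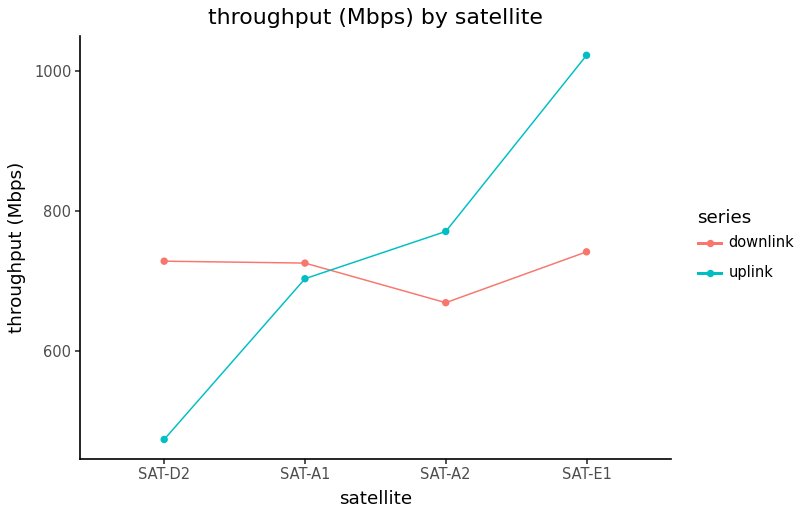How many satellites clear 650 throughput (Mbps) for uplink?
Above 650: SAT-A1, SAT-A2, SAT-E1.

3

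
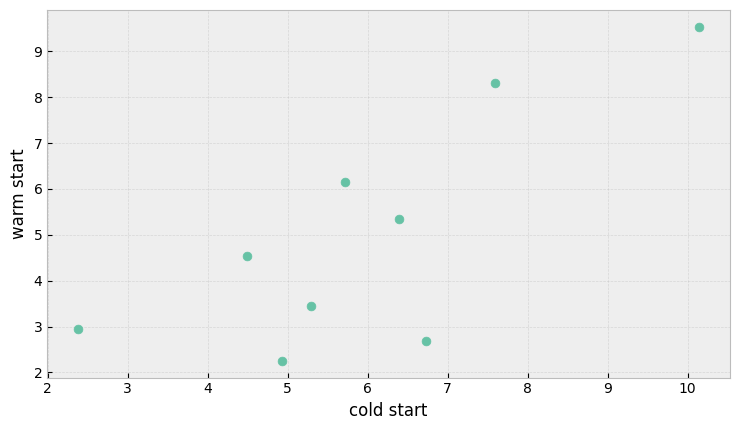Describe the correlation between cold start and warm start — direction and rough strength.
positive, strong

Points are positively correlated; strong (|r| ≈ 0.8).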